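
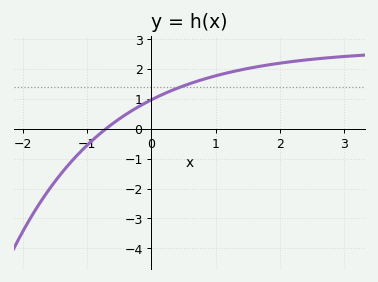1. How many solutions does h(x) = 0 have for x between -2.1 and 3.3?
1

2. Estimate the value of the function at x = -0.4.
0.5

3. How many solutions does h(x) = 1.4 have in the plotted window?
1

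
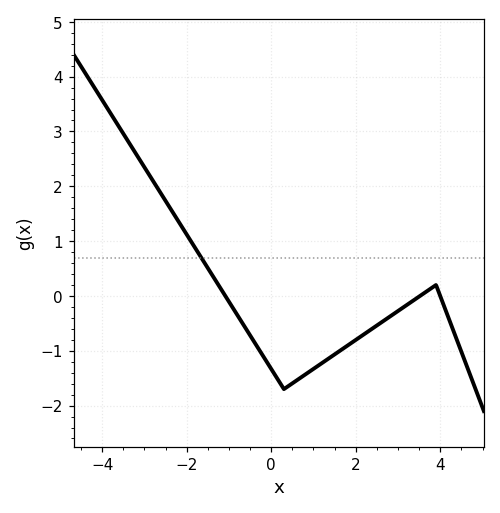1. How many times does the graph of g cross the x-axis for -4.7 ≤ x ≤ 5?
3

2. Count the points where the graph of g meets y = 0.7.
1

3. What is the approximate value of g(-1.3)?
0.3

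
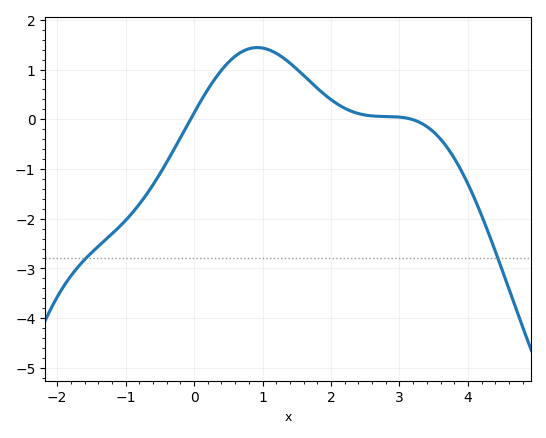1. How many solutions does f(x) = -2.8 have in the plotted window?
2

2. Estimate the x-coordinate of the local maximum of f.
0.9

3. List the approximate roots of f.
-0.1, 3.2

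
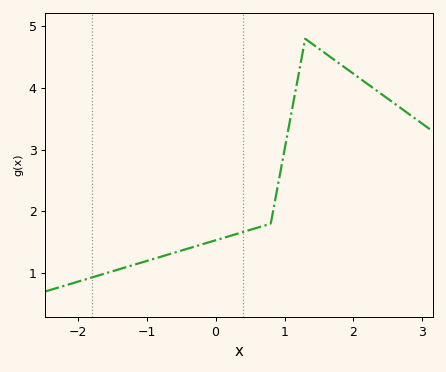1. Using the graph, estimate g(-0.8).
1.26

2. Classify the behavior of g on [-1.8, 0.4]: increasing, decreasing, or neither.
increasing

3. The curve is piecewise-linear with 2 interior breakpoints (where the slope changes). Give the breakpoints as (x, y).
(0.8, 1.8); (1.3, 4.8)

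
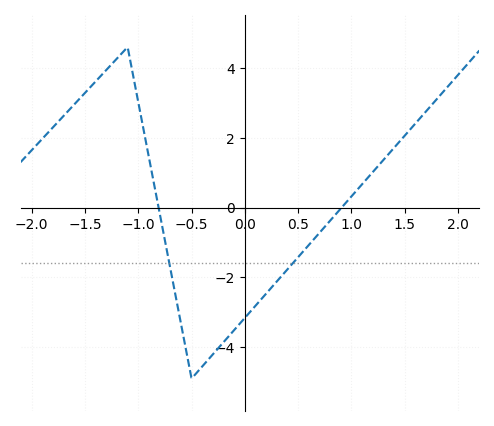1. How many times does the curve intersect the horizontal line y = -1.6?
2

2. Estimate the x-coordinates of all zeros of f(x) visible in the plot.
-0.8, 0.9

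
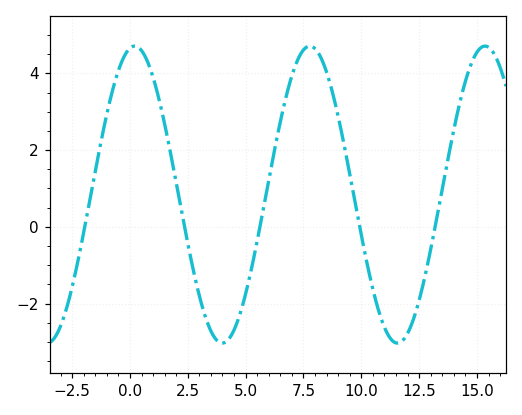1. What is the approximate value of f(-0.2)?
4.49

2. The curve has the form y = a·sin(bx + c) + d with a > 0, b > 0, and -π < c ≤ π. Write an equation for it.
y = 3.87sin(0.83x + 1.4) + 0.84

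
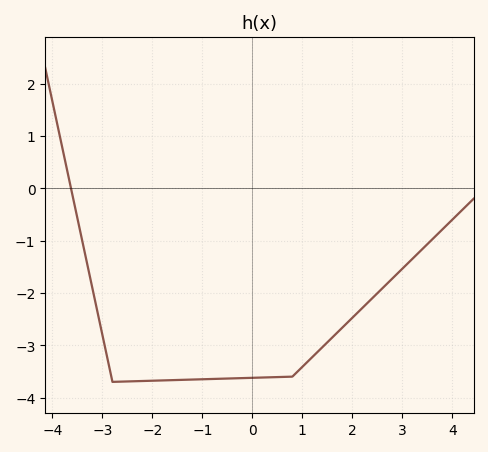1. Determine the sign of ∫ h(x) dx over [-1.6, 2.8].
negative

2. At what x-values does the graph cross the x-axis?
-3.63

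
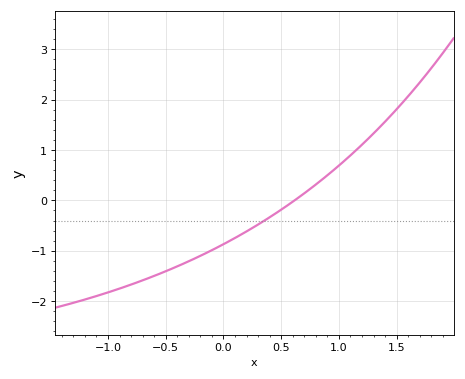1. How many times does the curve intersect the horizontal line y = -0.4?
1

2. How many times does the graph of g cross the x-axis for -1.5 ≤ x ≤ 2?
1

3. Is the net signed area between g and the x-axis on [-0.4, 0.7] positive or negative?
negative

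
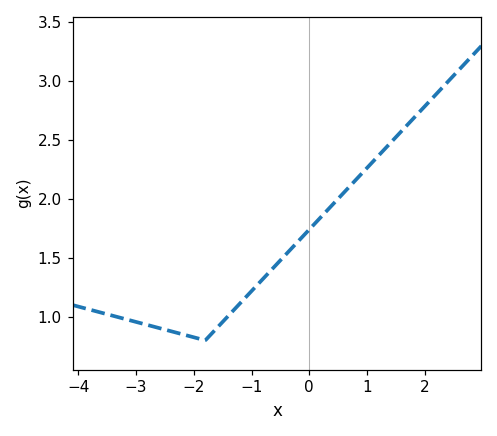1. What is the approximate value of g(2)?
2.8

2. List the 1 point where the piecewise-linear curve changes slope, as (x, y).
(-1.8, 0.8)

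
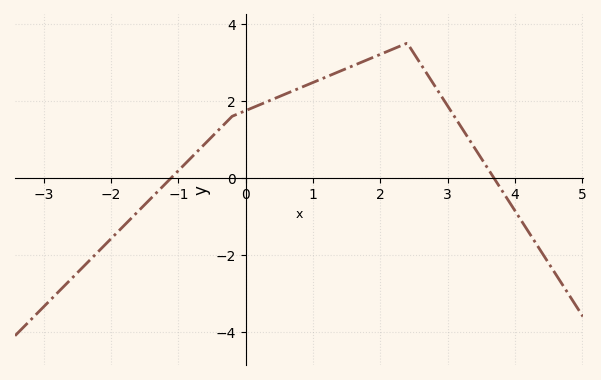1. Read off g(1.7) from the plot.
2.99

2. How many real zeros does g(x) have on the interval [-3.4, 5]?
2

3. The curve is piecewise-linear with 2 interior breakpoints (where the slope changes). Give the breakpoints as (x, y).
(-0.2, 1.6); (2.4, 3.5)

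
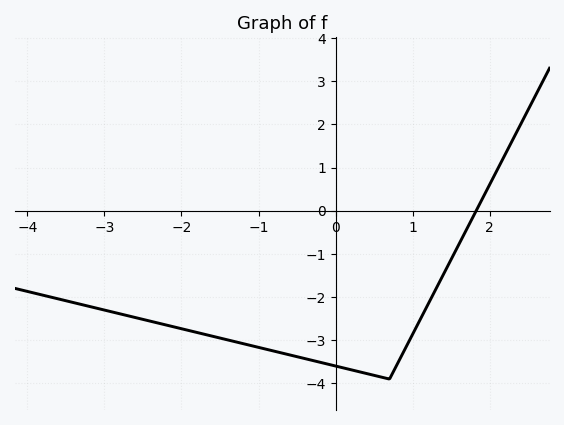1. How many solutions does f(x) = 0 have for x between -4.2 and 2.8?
1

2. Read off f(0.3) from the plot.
-3.73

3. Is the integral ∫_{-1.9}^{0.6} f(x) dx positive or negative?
negative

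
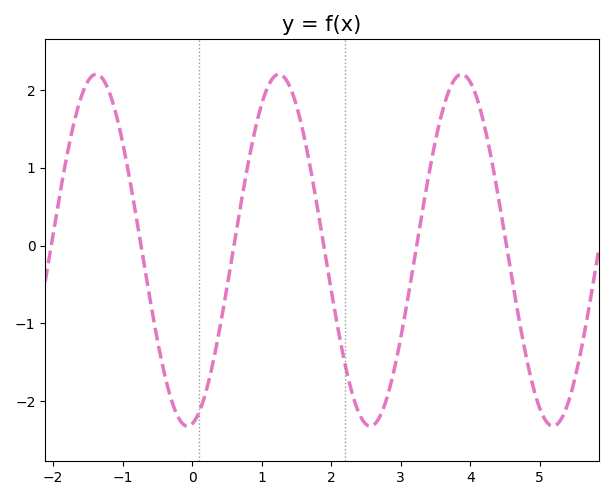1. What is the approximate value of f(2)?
-0.6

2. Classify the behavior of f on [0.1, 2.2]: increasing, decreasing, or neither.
neither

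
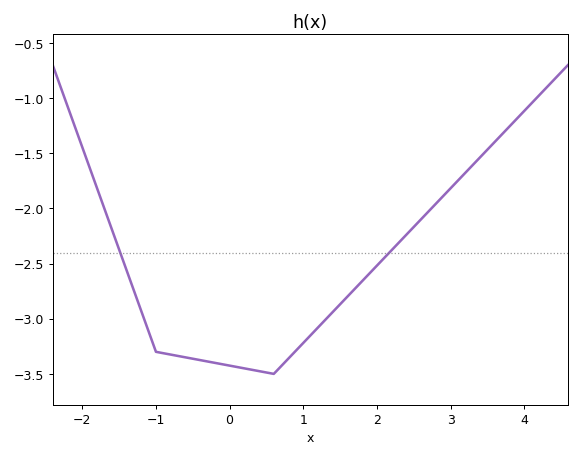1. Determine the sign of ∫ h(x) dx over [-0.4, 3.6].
negative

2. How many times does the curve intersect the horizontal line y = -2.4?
2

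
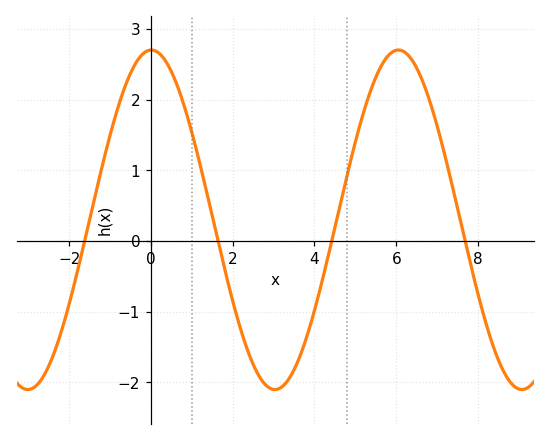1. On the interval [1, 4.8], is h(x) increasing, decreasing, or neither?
neither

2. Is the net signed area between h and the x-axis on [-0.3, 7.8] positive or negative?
positive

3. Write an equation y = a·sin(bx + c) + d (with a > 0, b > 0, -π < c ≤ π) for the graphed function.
y = 2.4sin(1x + 1.6) + 0.3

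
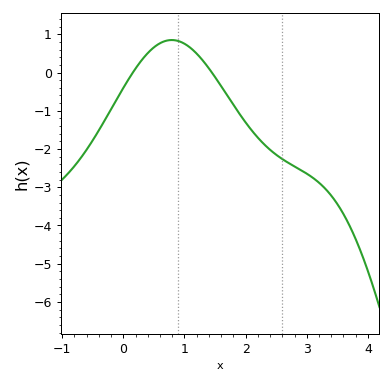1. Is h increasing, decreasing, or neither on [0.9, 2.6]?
decreasing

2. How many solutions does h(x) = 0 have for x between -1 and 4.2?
2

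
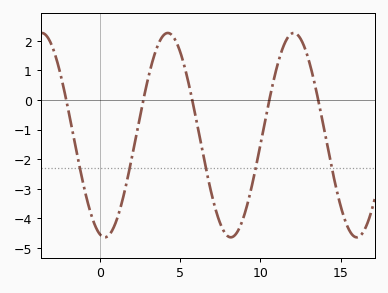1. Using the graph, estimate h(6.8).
-2.81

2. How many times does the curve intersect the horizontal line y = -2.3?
5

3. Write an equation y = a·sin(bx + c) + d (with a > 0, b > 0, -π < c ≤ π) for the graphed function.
y = 3.46sin(0.8x - 1.81) - 1.19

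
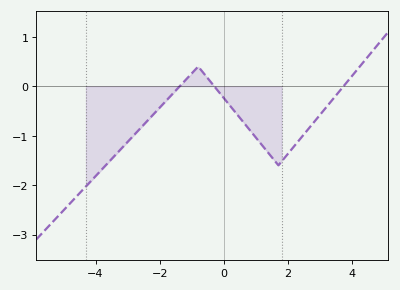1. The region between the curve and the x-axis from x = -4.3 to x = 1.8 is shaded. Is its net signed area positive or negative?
negative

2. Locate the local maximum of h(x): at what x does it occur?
-0.8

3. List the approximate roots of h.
-1.4, -0.4, 3.8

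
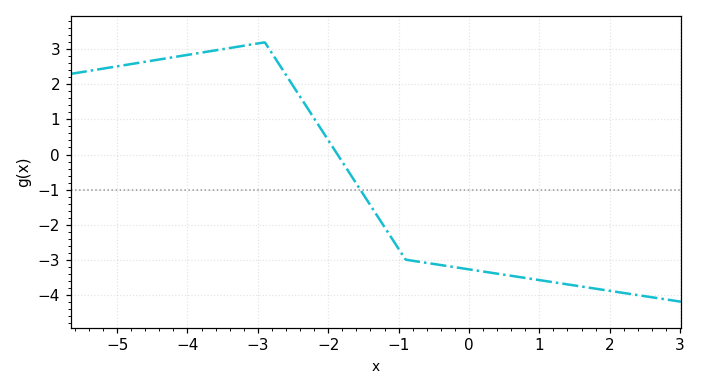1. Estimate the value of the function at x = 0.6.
-3.5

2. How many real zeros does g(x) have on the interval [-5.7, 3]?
1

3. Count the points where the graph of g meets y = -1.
1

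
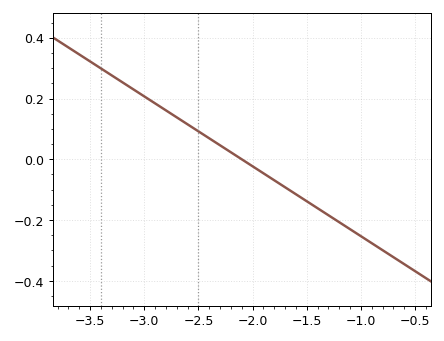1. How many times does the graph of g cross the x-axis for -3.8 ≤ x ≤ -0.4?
1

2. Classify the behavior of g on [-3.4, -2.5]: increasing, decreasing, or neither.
decreasing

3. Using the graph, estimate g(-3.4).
0.299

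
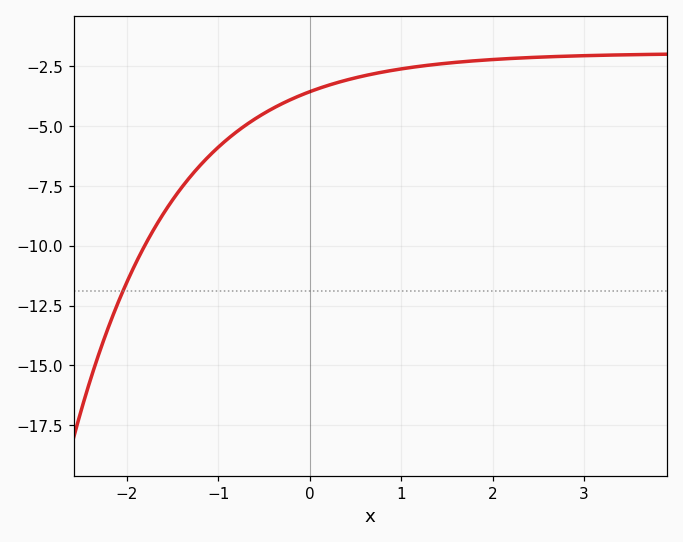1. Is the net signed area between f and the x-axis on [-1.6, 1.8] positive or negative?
negative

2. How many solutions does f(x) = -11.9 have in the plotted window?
1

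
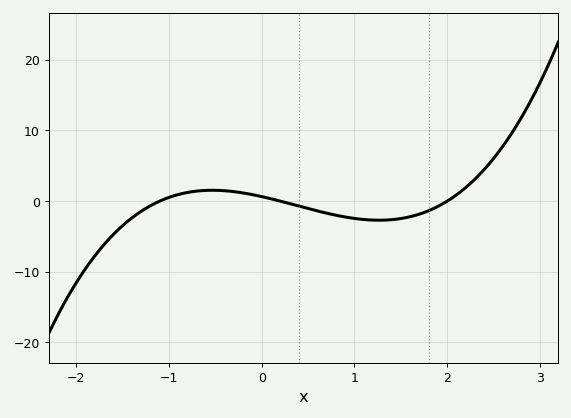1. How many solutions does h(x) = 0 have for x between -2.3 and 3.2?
3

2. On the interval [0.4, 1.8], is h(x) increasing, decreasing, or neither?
neither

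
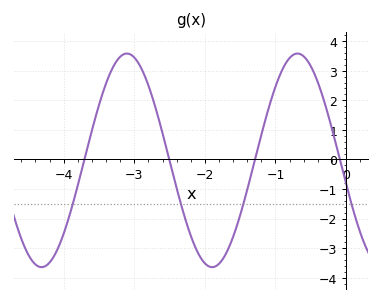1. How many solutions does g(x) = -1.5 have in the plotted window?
4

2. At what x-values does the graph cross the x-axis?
-3.71, -2.5, -1.29, -0.088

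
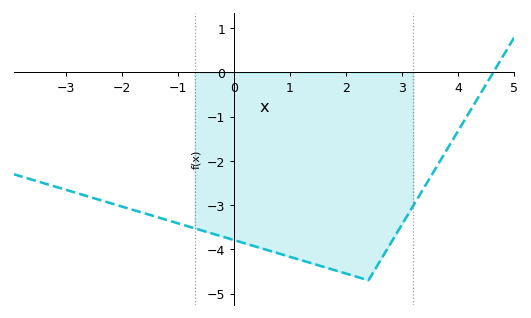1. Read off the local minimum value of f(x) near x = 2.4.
-4.7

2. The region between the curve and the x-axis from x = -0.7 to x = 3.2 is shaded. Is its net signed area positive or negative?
negative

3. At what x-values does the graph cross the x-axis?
4.6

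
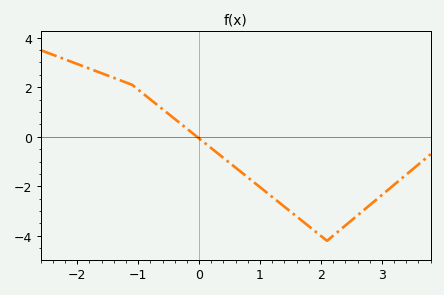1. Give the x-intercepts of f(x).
-0.033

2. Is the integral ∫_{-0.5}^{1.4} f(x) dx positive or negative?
negative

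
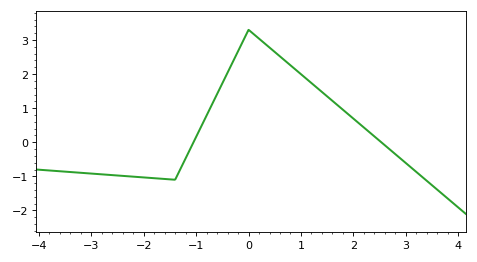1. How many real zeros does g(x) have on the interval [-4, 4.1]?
2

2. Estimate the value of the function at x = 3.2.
-0.871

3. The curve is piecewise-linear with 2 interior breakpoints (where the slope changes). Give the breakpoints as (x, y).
(-1.4, -1.1); (0, 3.3)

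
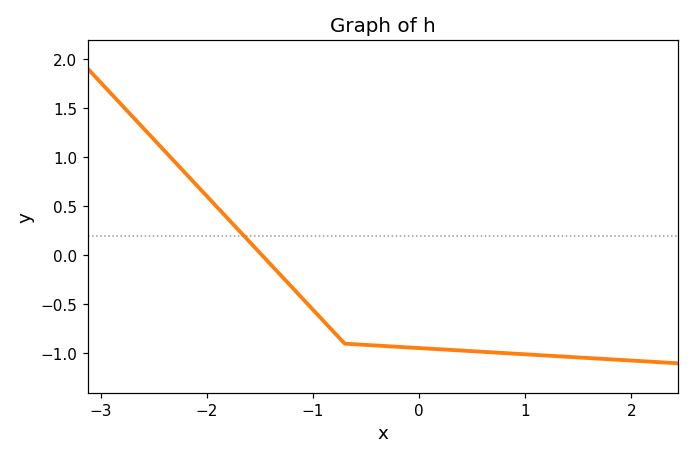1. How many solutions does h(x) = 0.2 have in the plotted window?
1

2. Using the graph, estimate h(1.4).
-1.05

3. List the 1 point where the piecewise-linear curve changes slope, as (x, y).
(-0.7, -0.9)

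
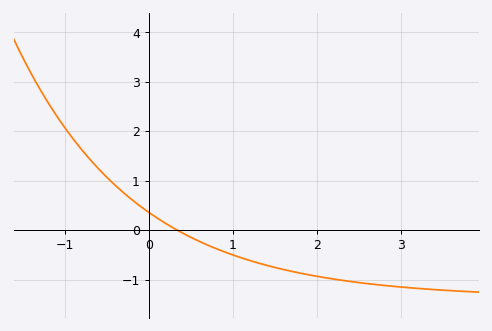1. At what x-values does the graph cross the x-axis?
0.3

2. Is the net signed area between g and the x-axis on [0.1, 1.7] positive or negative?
negative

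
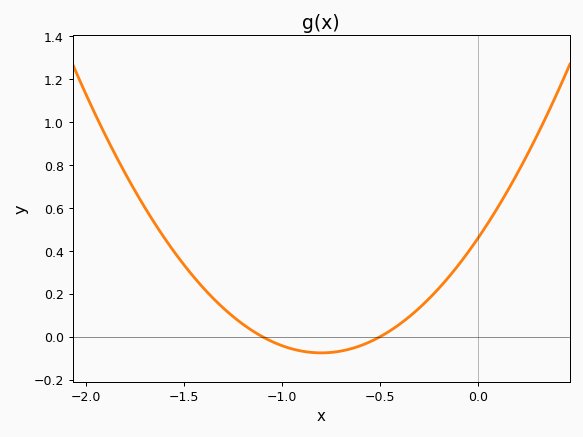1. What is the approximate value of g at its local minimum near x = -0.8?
-0.08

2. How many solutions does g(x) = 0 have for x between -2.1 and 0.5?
2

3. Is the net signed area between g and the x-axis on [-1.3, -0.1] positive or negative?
positive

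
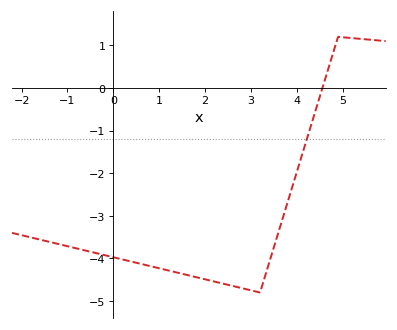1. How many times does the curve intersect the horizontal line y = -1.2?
1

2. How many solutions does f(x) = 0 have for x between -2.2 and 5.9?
1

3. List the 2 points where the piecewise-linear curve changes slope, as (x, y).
(3.2, -4.8); (4.9, 1.2)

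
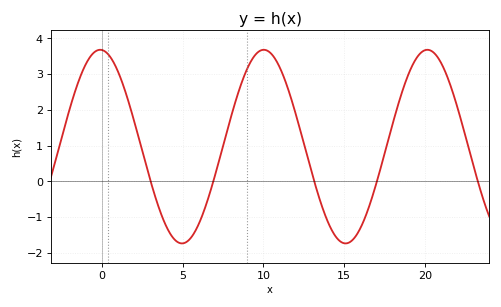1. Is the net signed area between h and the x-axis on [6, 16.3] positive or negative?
positive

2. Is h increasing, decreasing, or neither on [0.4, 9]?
neither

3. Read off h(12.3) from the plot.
1.4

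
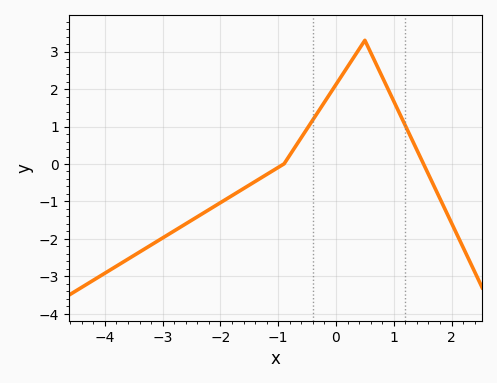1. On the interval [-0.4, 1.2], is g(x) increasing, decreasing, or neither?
neither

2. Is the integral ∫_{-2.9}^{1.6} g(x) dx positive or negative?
positive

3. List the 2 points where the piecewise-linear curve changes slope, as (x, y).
(-0.9, 0); (0.5, 3.3)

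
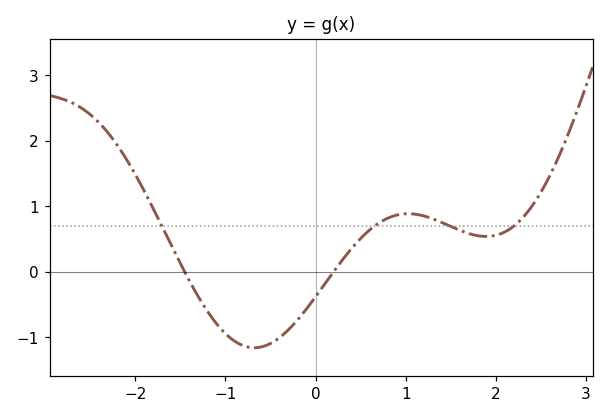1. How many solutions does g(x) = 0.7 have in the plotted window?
4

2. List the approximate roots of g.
-1.45, 0.198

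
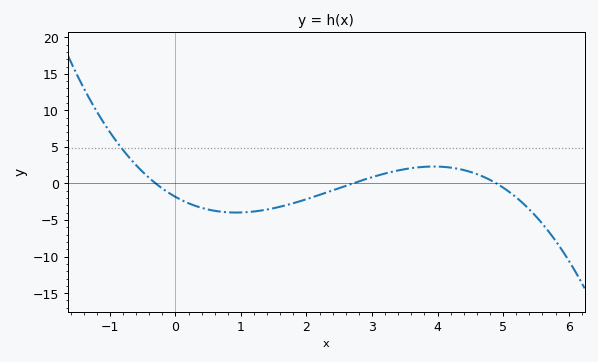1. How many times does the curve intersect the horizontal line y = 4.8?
1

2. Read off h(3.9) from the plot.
2.32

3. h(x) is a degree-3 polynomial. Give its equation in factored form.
y = -0.46(x + 0.3)(x - 2.7)(x - 4.9)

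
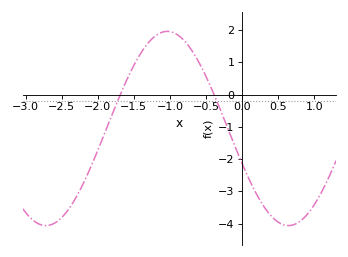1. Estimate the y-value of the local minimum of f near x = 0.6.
-4.1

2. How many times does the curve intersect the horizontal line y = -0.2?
2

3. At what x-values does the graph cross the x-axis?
-1.7, -0.4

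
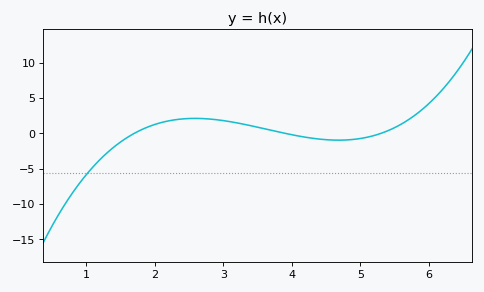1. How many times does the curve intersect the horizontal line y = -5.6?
1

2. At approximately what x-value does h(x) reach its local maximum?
2.6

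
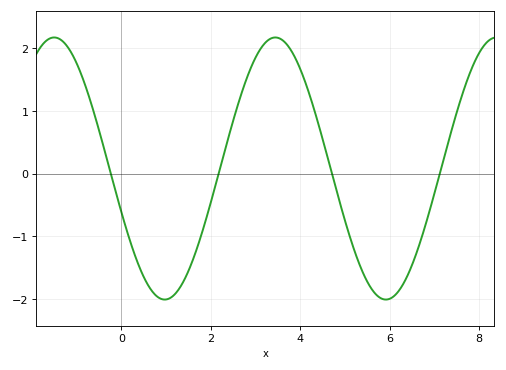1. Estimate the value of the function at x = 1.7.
-1.2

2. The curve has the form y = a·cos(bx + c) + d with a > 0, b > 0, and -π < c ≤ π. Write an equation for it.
y = 2.09cos(1.3x + 1.9) + 0.08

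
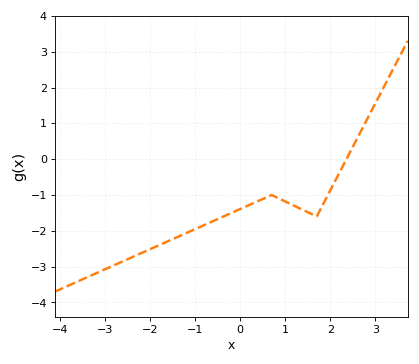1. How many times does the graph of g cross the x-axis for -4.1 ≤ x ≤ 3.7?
1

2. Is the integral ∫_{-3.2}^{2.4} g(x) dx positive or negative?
negative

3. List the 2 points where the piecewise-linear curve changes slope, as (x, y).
(0.7, -1); (1.7, -1.6)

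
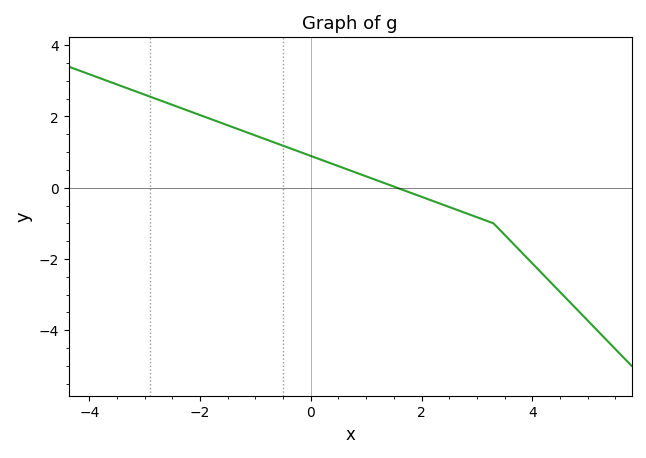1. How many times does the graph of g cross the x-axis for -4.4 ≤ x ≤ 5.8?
1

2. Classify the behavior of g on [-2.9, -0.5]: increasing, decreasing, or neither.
decreasing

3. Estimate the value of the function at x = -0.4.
1.2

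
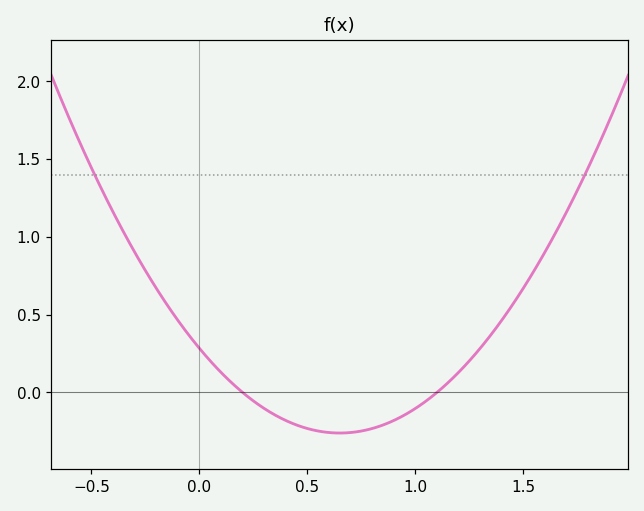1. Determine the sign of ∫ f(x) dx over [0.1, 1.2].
negative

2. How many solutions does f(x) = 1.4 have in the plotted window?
2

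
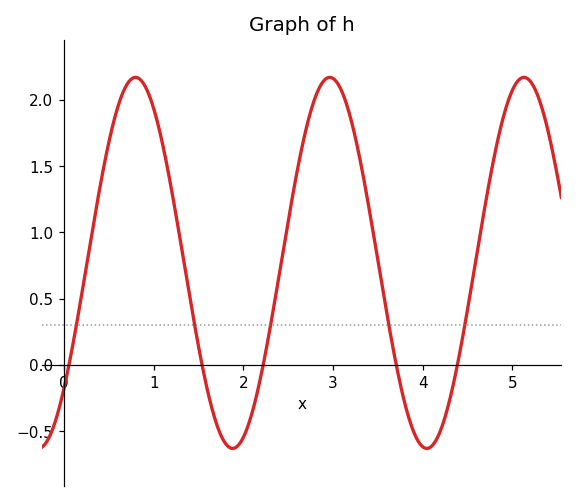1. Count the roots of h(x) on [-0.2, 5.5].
5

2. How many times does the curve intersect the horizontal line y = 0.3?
5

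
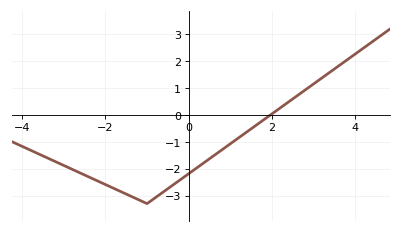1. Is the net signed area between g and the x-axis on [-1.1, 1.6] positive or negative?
negative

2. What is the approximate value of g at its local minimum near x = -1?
-3.3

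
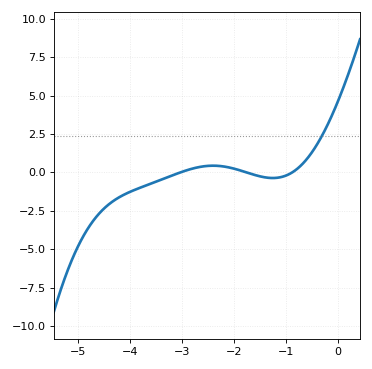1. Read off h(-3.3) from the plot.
-0.338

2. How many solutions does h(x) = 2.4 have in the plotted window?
1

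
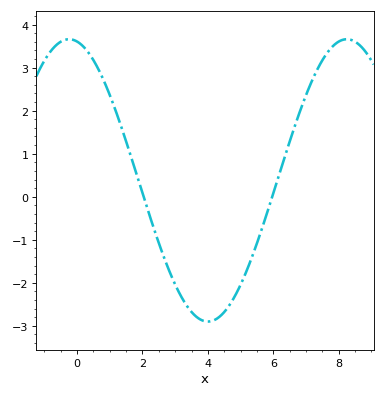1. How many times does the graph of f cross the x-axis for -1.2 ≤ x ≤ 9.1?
2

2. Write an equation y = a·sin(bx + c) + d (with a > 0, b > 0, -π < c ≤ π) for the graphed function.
y = 3.28sin(0.74x + 1.75) + 0.38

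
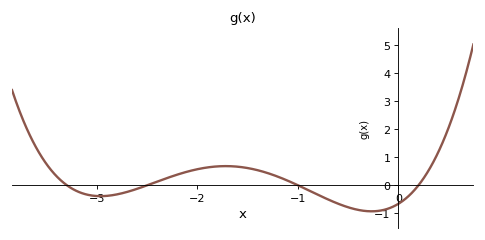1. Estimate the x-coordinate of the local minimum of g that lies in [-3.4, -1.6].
-2.96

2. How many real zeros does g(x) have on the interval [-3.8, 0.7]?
4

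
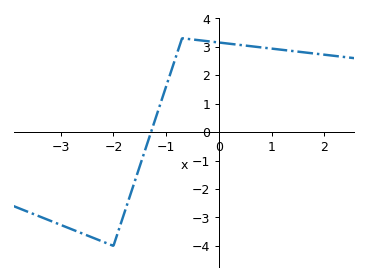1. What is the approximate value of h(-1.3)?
-0.069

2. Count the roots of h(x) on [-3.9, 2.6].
1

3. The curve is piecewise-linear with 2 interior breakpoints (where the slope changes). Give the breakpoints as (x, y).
(-2, -4); (-0.7, 3.3)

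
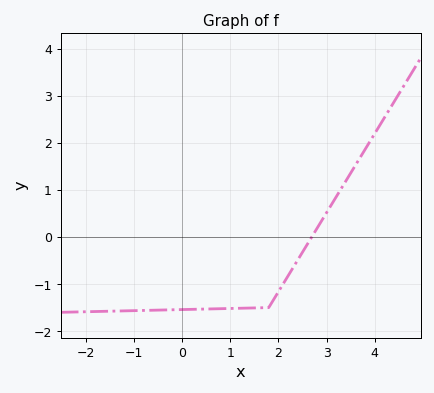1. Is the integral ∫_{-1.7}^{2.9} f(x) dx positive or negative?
negative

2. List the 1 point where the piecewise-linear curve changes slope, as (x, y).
(1.8, -1.5)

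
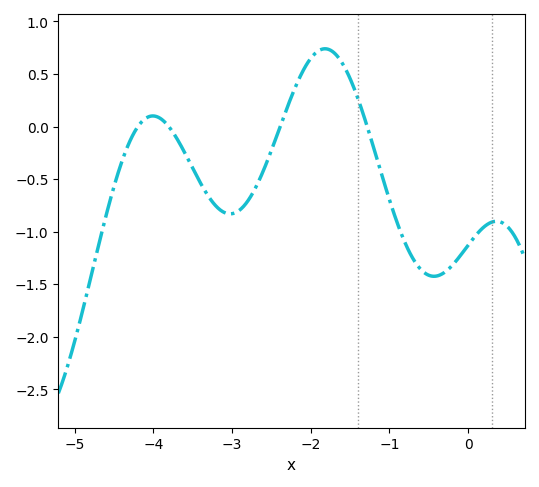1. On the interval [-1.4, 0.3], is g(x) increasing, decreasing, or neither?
neither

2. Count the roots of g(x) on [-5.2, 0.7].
4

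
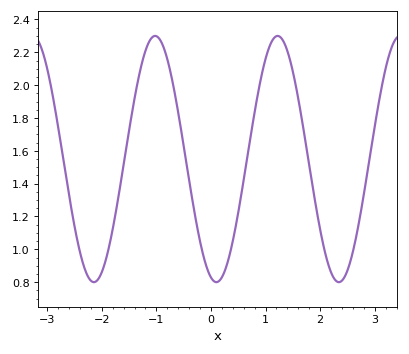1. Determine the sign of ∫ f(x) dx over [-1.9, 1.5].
positive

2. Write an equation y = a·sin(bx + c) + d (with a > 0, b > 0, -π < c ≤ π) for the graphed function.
y = 0.75sin(2.8x - 1.85) + 1.55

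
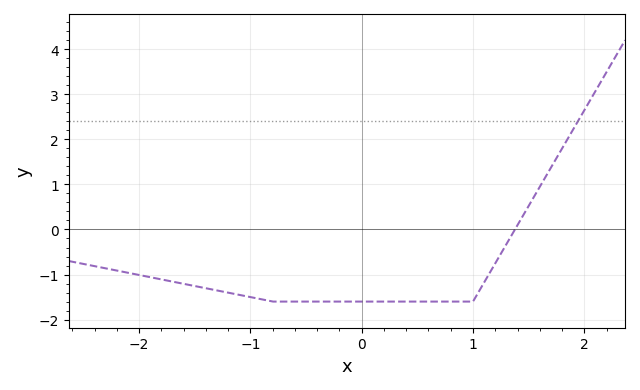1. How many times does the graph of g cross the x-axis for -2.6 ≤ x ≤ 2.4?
1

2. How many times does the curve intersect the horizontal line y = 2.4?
1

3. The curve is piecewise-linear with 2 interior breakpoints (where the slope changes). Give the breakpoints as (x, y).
(-0.8, -1.6); (1, -1.6)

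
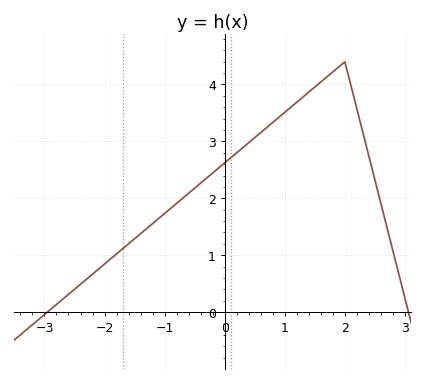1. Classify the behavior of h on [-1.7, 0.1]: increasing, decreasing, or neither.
increasing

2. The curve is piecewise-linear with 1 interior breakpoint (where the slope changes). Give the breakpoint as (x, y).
(2, 4.4)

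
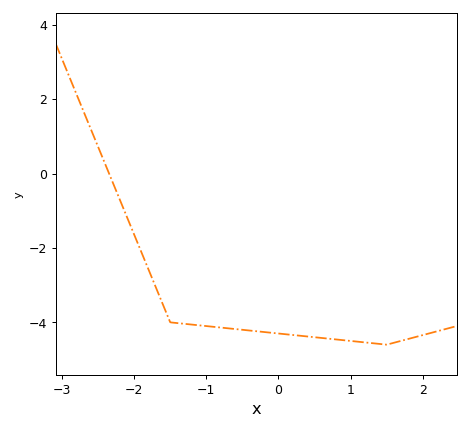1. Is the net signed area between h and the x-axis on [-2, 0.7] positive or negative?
negative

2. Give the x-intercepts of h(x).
-2.35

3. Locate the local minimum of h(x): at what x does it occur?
1.5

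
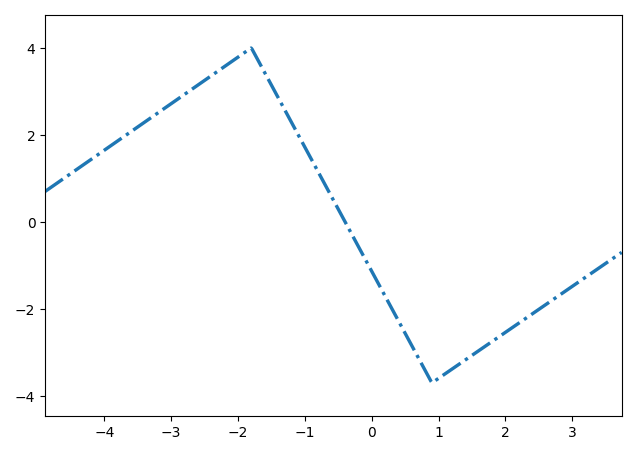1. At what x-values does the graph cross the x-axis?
-0.4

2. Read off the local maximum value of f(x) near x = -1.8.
4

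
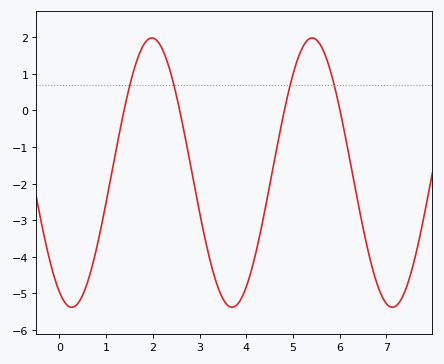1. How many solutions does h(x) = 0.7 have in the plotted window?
4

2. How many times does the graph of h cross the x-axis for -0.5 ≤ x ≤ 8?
4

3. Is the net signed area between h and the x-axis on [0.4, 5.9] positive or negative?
negative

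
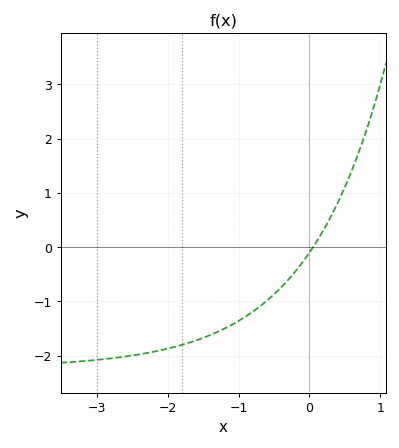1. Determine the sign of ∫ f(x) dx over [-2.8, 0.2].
negative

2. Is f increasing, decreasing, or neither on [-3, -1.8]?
increasing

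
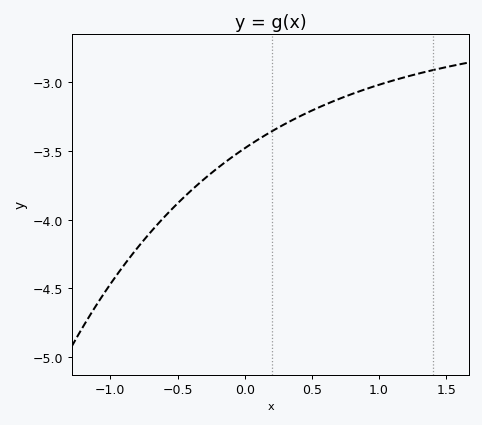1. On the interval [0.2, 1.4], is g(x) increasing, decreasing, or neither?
increasing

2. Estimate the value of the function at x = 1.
-3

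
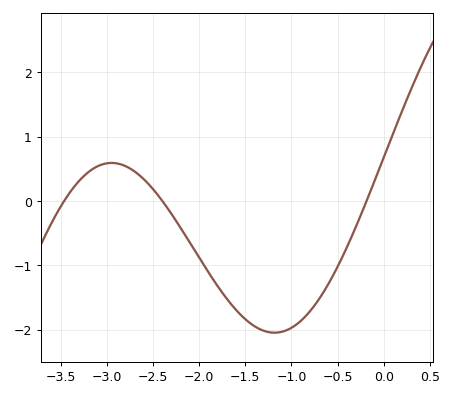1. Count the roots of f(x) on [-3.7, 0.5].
3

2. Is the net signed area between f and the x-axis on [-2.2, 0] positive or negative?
negative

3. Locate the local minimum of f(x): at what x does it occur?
-1.18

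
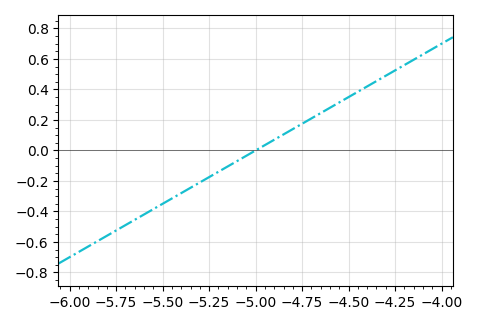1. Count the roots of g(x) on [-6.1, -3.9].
1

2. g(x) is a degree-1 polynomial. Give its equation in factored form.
y = 0.7(x + 5)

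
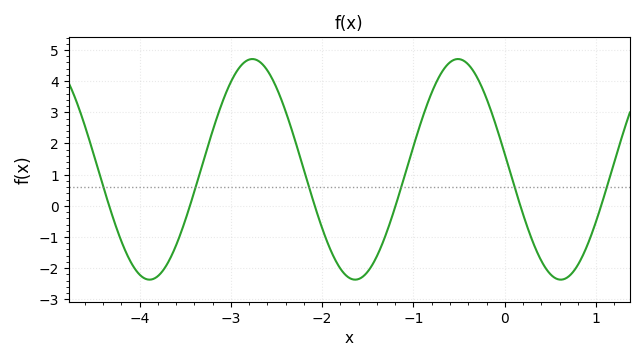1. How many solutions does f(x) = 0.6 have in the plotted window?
6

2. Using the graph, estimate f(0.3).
-1.1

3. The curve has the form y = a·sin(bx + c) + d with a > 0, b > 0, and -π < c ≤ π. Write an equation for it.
y = 3.54sin(2.79x + 3) + 1.17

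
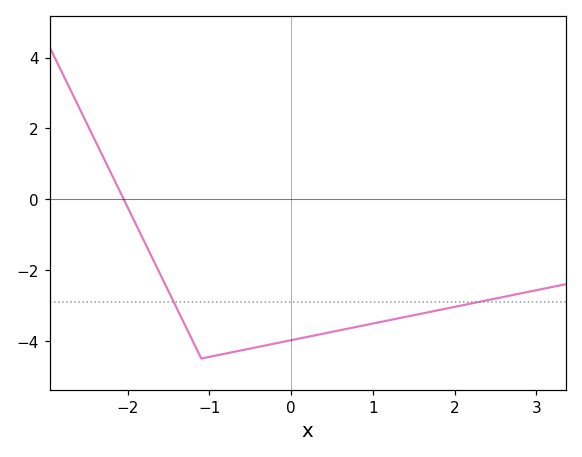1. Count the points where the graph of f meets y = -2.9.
2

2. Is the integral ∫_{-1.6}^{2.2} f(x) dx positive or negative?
negative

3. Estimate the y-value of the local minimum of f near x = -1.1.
-4.5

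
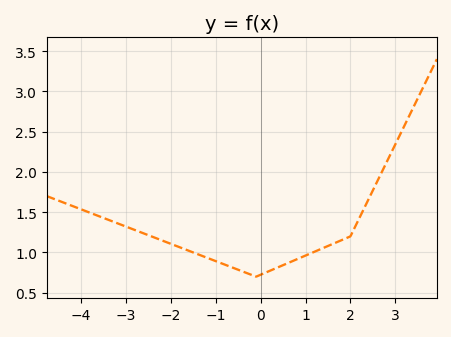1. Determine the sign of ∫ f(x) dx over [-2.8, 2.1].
positive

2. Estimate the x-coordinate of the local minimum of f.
-0.102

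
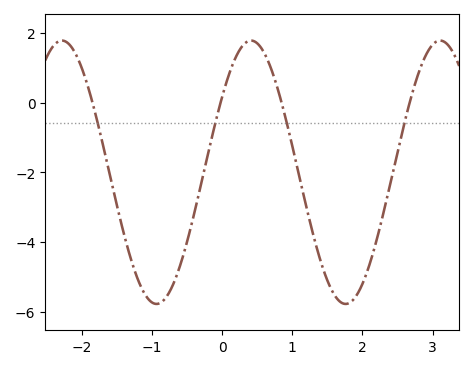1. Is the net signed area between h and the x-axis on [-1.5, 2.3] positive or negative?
negative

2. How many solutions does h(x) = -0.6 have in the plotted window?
4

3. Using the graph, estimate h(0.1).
0.826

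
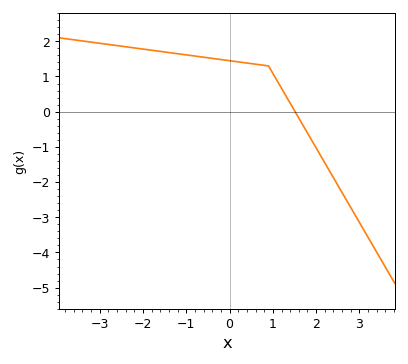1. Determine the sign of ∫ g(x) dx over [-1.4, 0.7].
positive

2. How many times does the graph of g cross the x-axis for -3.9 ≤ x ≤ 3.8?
1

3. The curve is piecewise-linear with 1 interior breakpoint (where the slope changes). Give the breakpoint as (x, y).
(0.9, 1.3)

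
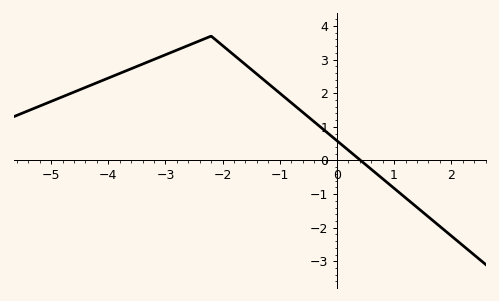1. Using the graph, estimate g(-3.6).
2.7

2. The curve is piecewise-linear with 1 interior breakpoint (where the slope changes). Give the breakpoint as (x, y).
(-2.2, 3.7)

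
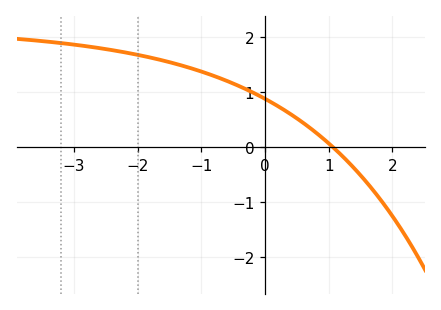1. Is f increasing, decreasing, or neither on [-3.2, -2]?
decreasing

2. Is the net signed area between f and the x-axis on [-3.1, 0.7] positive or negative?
positive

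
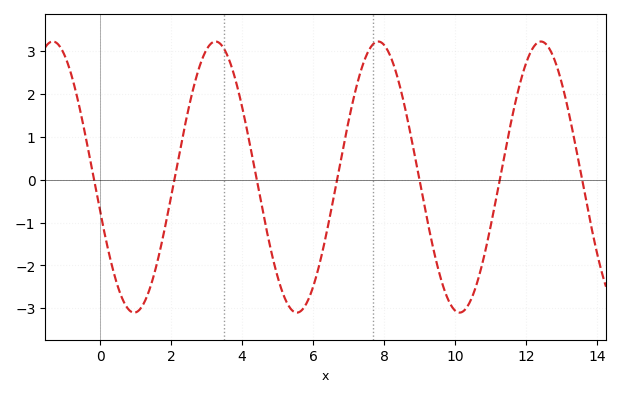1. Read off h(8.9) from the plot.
0.4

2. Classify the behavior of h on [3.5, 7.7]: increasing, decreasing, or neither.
neither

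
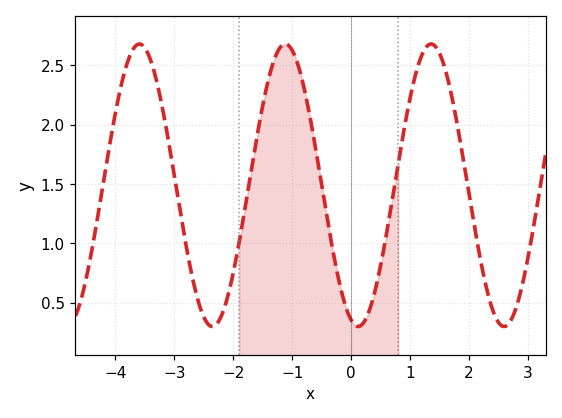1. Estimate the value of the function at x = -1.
2.65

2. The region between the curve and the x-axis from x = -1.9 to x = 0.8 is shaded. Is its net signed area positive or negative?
positive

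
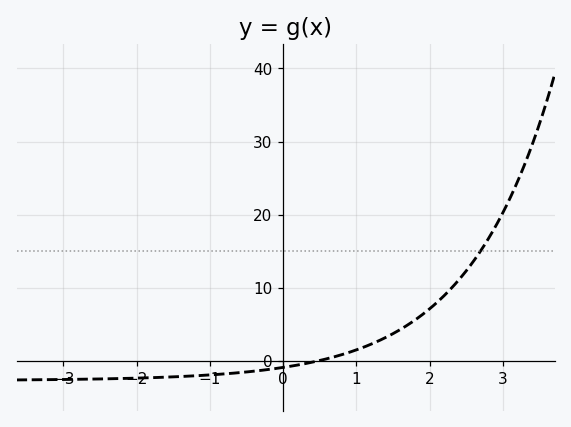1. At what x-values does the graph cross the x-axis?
0.475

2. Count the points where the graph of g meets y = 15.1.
1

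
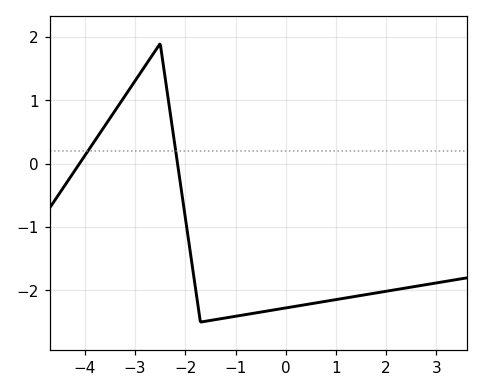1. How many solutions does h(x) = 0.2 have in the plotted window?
2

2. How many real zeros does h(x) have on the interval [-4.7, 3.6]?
2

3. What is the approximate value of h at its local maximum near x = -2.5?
1.9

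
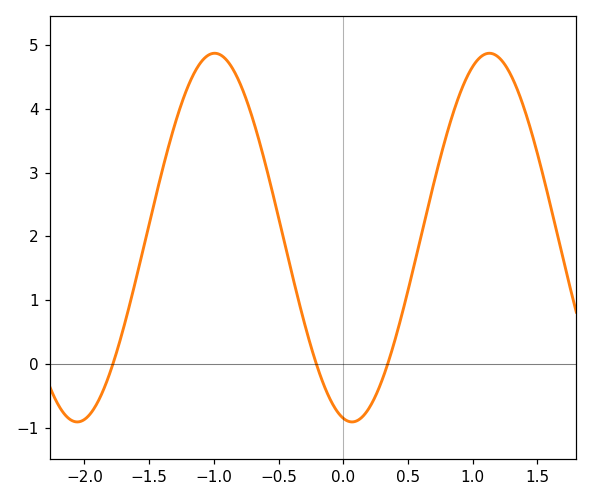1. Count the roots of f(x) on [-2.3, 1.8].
3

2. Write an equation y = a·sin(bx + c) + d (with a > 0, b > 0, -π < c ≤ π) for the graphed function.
y = 2.89sin(3x - 1.8) + 1.98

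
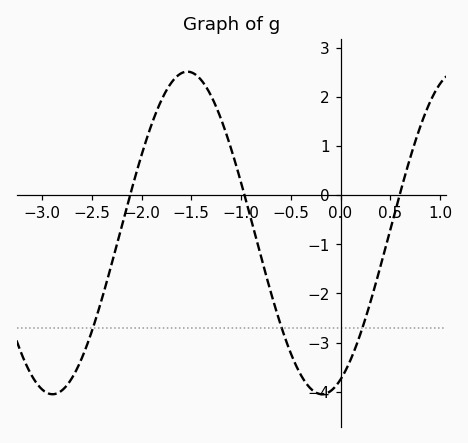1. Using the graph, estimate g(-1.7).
2.29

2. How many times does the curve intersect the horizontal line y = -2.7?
3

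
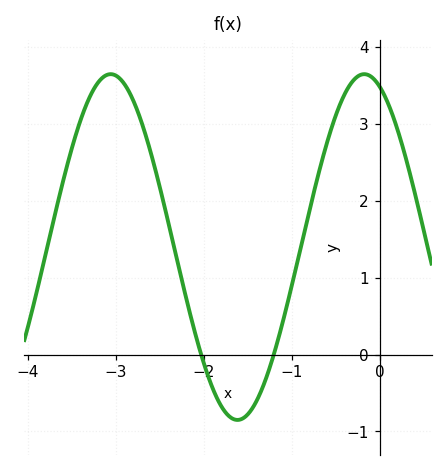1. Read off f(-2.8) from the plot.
3.3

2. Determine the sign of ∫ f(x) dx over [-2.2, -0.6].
positive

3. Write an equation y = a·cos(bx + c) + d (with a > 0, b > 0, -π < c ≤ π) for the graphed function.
y = 2.25cos(2.2x + 0.38) + 1.4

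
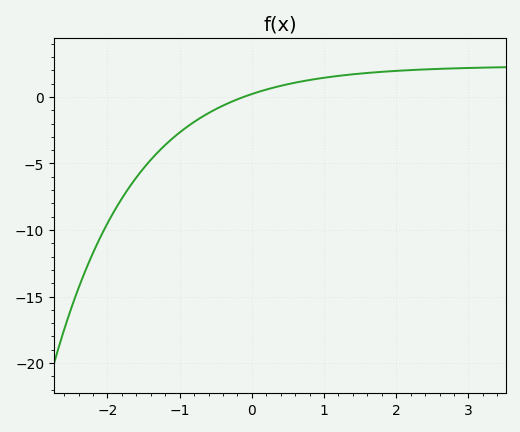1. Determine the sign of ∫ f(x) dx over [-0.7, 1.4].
positive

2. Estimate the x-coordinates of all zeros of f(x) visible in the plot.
-0.115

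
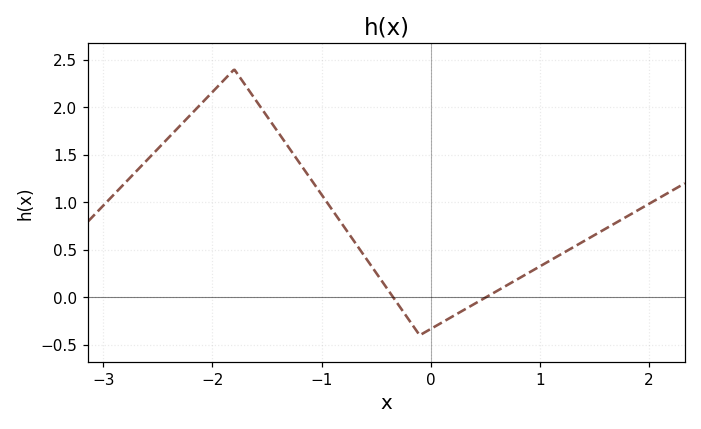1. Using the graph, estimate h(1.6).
0.719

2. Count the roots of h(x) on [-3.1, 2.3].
2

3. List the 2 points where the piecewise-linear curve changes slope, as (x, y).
(-1.8, 2.4); (-0.1, -0.4)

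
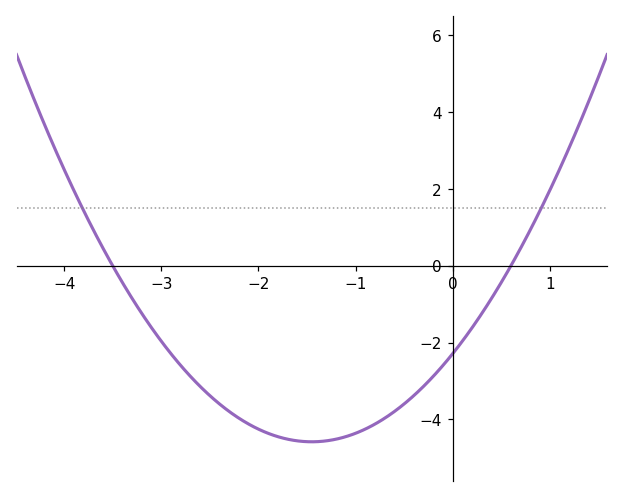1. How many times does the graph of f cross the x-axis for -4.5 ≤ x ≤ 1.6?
2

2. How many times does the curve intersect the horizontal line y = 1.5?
2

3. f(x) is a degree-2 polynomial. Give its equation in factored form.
y = 1.09(x + 3.5)(x - 0.6)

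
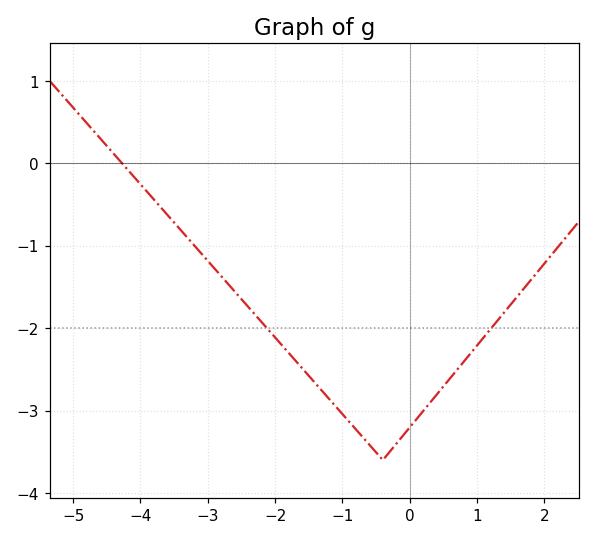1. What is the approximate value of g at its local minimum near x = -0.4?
-3.6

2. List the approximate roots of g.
-4.2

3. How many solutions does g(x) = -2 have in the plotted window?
2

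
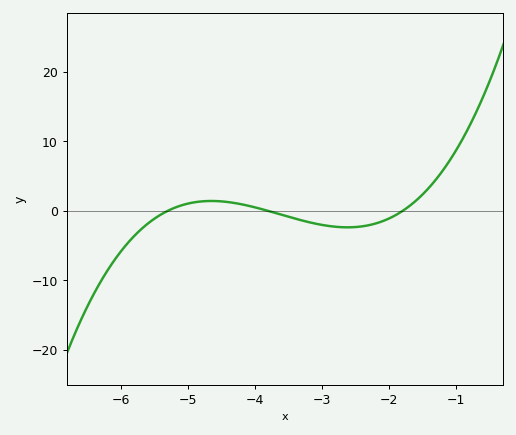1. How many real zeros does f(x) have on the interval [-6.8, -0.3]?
3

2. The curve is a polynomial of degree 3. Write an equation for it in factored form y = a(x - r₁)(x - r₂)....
y = 0.91(x + 5.3)(x + 3.8)(x + 1.8)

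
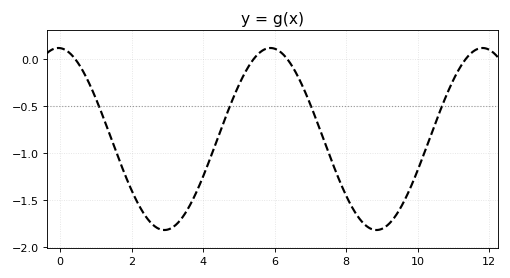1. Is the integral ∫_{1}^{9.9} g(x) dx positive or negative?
negative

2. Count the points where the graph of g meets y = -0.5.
4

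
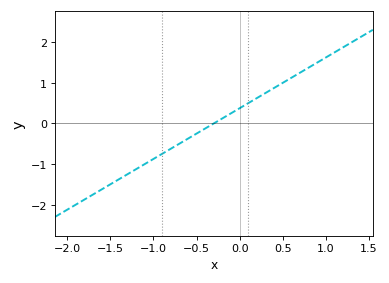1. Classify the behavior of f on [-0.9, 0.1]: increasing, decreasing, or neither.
increasing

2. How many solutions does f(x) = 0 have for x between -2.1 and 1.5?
1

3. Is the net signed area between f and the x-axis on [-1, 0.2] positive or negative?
negative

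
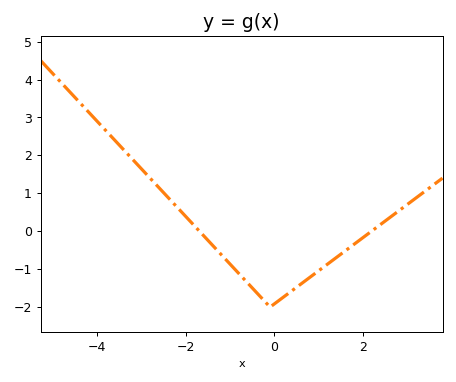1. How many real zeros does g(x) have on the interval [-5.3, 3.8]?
2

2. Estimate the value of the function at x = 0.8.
-1.21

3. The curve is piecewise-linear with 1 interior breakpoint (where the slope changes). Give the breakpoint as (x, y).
(-0.1, -2)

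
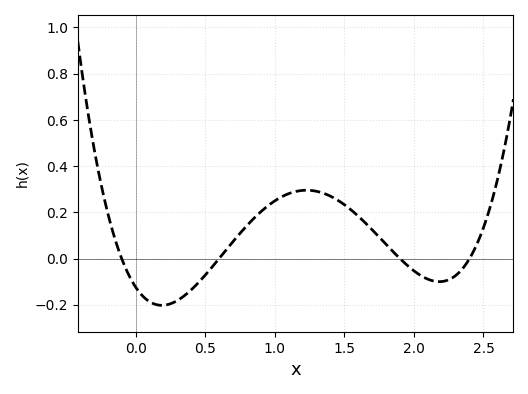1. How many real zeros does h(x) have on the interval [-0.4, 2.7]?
4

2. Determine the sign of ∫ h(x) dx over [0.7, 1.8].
positive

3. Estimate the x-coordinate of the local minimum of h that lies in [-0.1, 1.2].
0.189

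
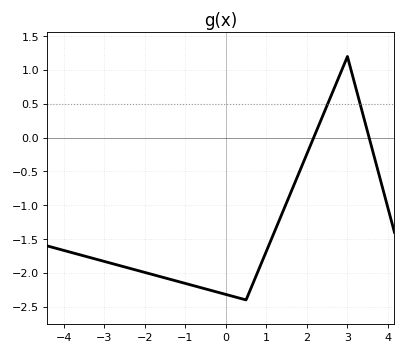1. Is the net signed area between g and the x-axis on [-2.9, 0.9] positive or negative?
negative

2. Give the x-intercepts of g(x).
2.17, 3.54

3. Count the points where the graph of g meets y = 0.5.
2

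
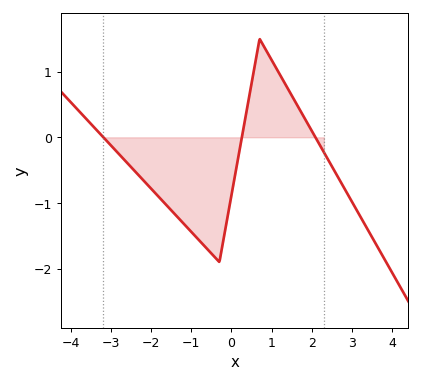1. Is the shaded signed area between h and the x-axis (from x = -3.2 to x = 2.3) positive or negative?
negative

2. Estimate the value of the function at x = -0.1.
-1.22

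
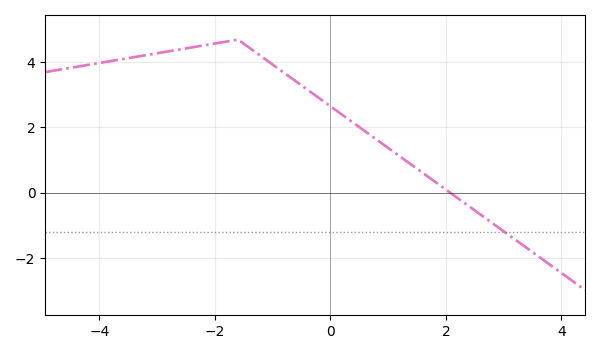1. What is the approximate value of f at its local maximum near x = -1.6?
4.6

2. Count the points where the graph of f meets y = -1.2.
1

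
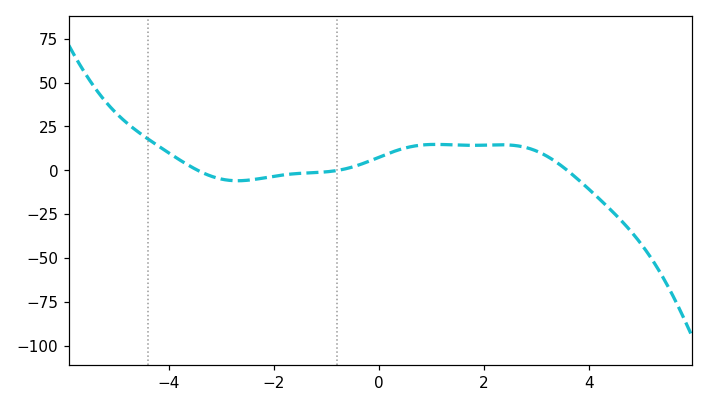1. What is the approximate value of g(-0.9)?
-0.494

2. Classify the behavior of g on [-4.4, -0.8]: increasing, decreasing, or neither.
neither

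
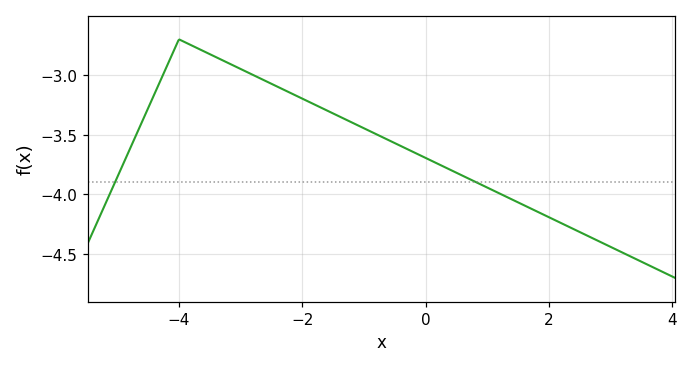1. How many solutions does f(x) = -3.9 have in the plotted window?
2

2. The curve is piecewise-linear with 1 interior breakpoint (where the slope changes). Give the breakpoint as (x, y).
(-4, -2.7)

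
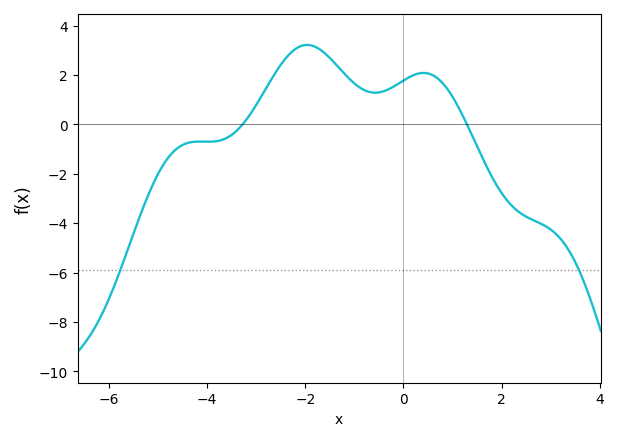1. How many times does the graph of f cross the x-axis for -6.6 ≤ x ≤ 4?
2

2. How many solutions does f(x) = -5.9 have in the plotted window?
2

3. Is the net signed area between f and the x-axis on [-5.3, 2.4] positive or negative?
positive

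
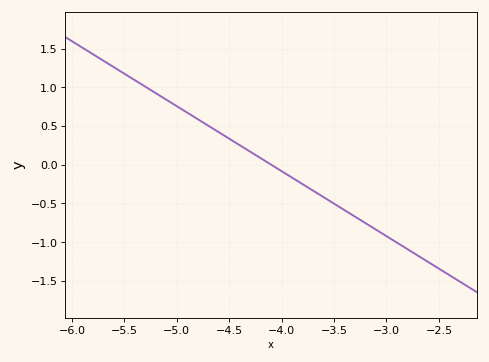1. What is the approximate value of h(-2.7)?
-1.18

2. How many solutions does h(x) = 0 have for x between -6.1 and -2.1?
1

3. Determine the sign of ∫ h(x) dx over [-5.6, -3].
positive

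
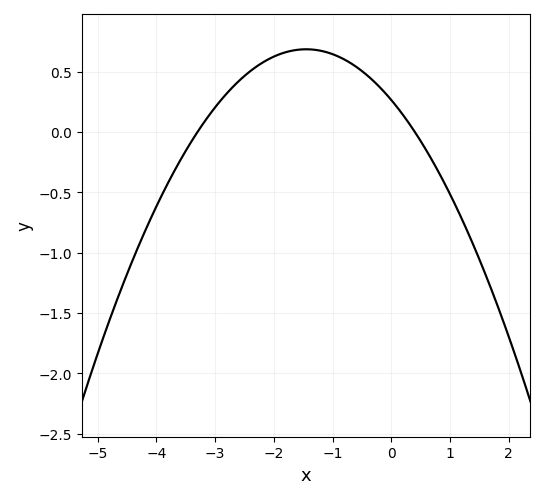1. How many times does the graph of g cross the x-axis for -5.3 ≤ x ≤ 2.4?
2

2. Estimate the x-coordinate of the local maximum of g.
-1.4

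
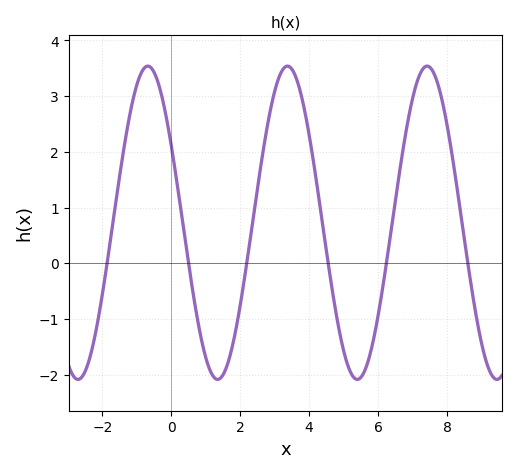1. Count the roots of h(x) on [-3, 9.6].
6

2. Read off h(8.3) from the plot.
1.3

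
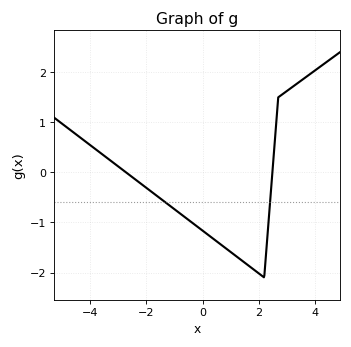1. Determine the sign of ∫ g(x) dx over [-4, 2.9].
negative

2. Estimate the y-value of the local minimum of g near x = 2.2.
-2.1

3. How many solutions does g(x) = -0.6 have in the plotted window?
2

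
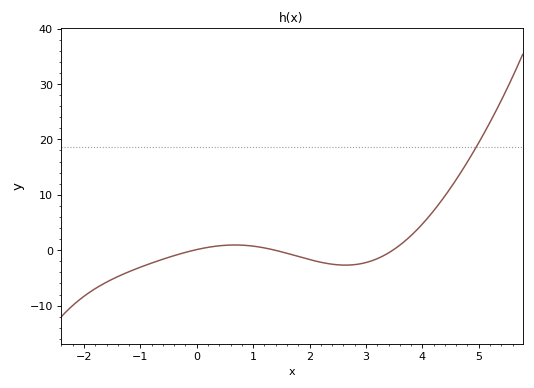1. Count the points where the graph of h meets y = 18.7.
1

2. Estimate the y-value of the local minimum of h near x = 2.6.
-3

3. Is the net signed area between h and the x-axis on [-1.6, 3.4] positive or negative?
negative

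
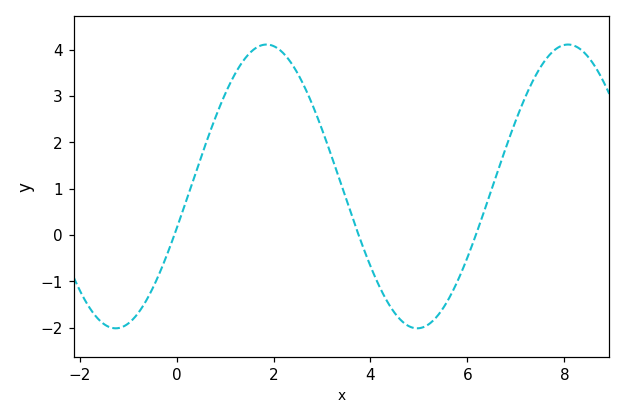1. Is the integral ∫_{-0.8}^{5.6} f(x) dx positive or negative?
positive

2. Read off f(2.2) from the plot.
3.9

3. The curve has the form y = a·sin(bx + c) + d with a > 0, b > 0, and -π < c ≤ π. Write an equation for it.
y = 3.06sin(1x - 0.3) + 1.05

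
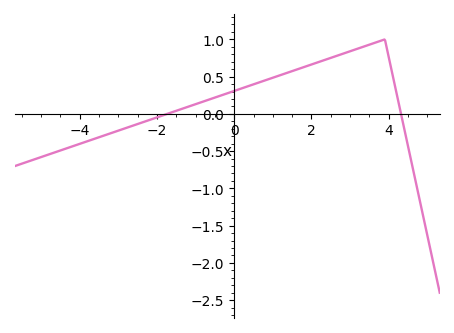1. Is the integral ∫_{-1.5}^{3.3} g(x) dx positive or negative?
positive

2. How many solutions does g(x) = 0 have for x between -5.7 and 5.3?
2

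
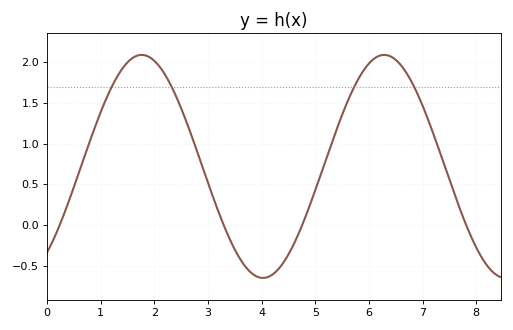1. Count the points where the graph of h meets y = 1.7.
4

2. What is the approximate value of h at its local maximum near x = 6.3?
2.1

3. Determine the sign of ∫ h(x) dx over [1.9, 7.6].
positive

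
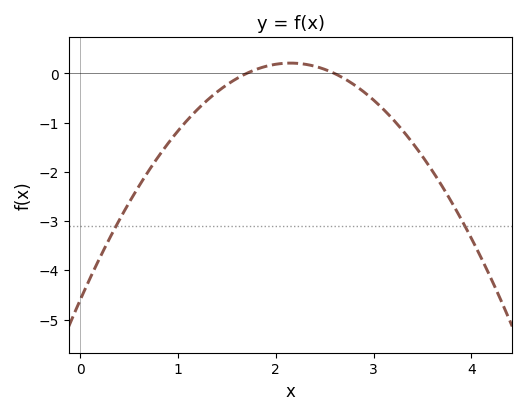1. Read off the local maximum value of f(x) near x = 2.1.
0.211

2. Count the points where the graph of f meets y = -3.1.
2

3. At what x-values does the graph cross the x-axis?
1.7, 2.6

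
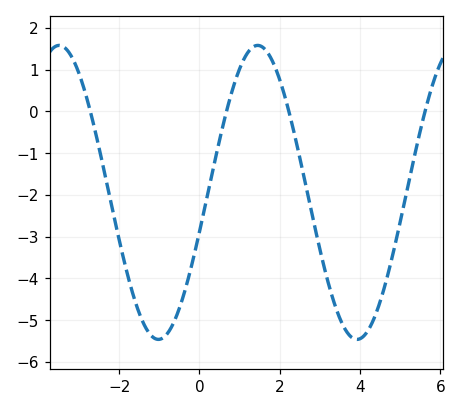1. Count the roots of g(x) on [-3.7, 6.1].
4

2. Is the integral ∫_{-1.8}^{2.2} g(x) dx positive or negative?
negative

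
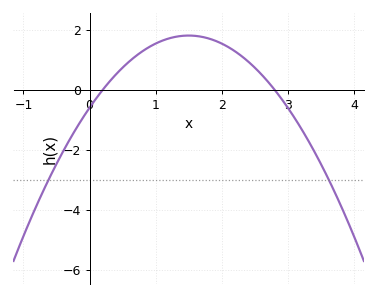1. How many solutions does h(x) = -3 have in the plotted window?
2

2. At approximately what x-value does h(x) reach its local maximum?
1.5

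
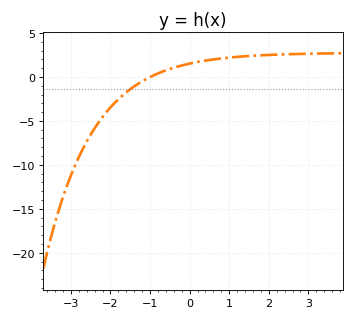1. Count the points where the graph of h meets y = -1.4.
1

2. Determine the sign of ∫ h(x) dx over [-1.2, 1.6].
positive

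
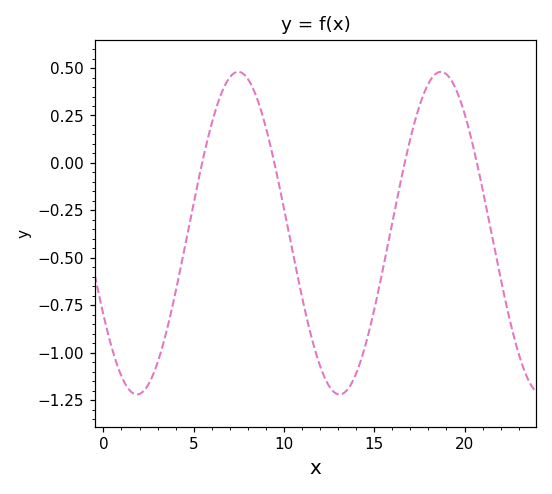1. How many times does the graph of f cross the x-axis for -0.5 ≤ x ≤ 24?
4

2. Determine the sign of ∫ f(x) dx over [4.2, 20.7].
negative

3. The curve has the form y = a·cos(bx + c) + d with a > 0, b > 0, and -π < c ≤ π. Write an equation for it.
y = 0.85cos(0.56x + 2.1) - 0.37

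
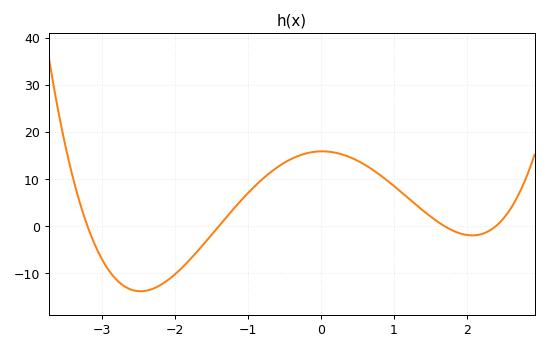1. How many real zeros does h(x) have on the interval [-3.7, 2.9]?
4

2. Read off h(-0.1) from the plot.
16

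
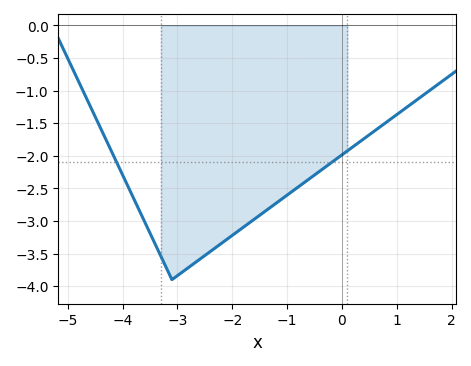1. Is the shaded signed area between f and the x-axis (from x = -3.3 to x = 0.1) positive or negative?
negative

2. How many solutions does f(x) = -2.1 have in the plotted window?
2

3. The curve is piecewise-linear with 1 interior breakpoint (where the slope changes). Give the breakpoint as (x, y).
(-3.1, -3.9)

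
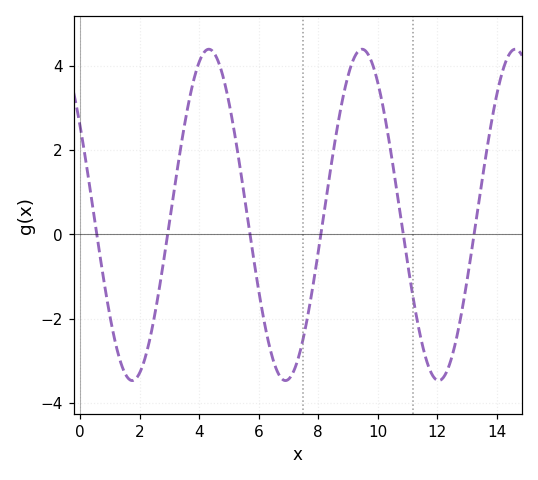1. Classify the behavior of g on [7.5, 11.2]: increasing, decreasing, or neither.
neither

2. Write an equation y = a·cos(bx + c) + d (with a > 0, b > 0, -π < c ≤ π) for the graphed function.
y = 3.93cos(1.22x + 1) + 0.46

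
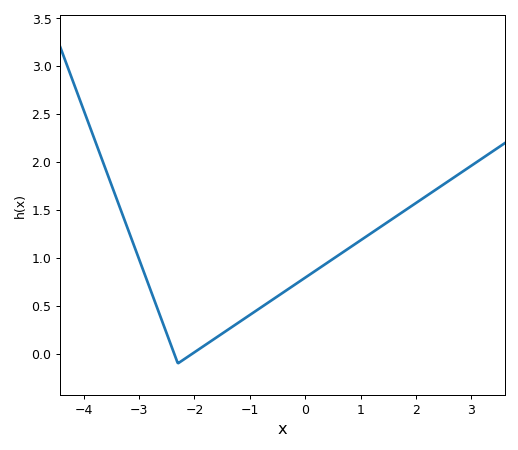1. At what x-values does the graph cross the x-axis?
-2.36, -2.04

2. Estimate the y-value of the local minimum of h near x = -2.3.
-0.1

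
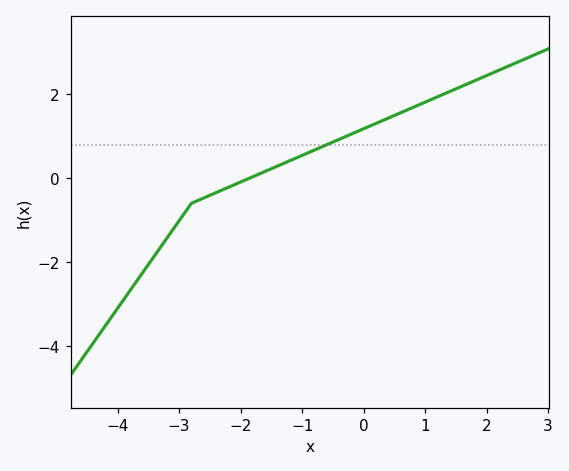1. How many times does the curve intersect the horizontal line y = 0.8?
1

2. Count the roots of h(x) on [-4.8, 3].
1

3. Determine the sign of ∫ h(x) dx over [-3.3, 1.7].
positive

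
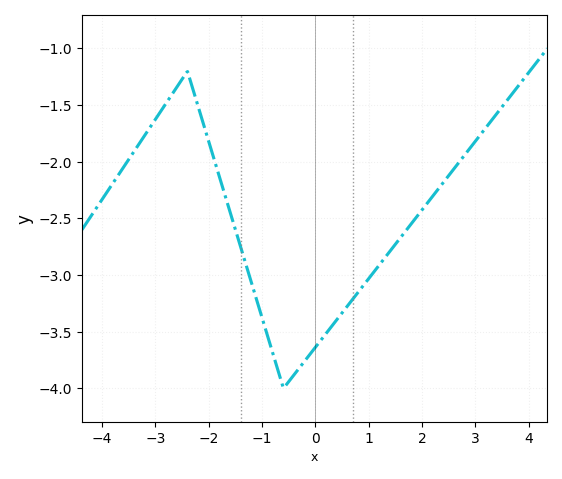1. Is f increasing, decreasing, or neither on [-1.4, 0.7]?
neither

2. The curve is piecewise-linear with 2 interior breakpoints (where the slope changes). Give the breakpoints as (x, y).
(-2.4, -1.2); (-0.6, -4)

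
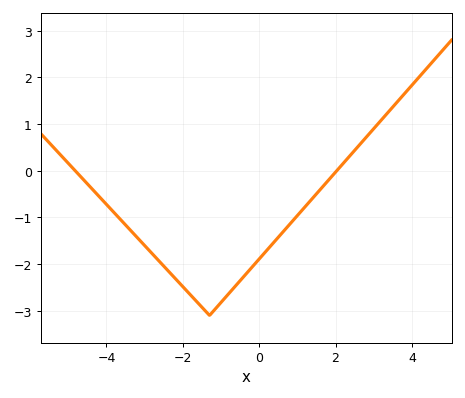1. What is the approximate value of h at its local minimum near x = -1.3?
-3.1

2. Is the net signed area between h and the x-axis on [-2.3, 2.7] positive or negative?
negative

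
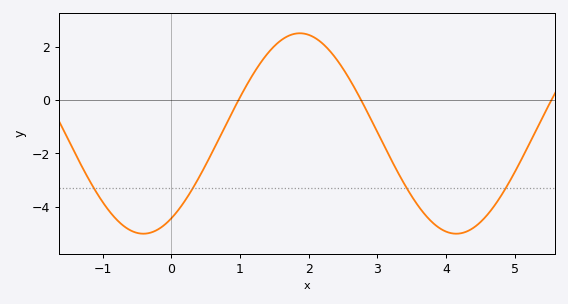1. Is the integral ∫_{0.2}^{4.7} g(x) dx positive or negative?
negative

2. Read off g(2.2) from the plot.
2.13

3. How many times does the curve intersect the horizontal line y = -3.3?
4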